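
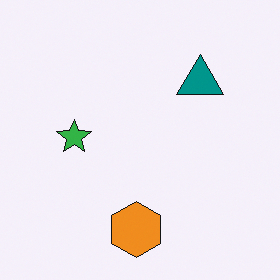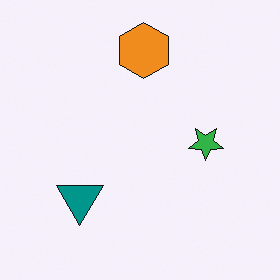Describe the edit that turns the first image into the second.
It was rotated 180°.

The orange hexagon sits in the bottom of the first image and the top of the second — consistent with a whole-image 180° rotation.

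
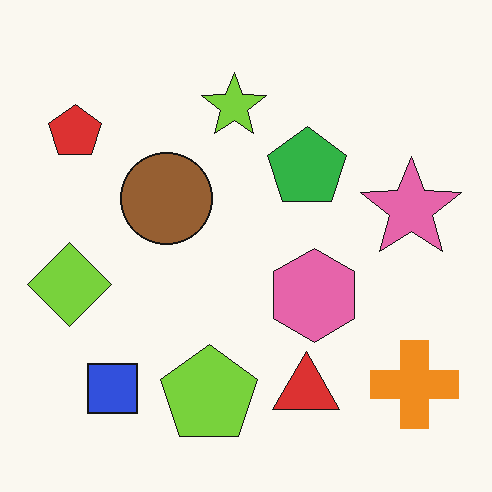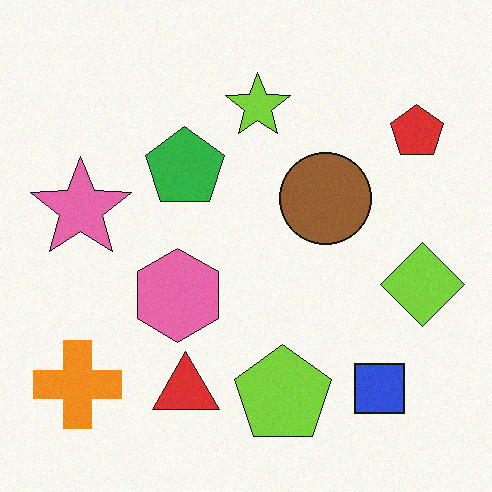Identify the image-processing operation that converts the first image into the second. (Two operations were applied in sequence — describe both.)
This is the original image degraded with a light layer of grain, then flipped horizontally (left ↔ right).

Random speckle covers the whole image, including the flat background. The lime diamond is in the left of the first image and the right of the second — shapes on opposite sides of the vertical midline have swapped in a mirror flip.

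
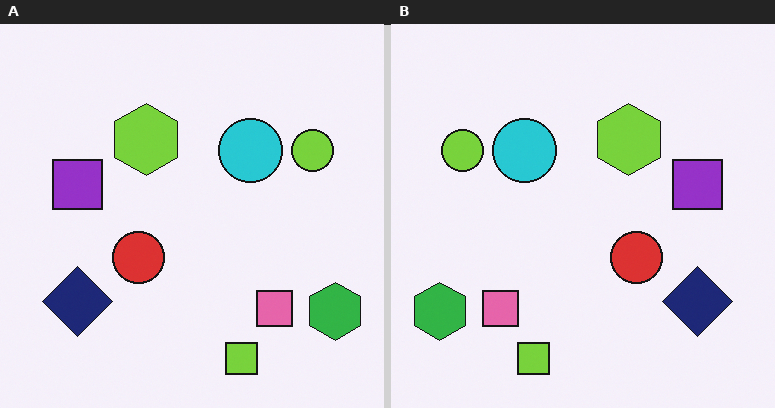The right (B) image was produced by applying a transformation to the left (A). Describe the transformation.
The transformation is: flipped horizontally (left ↔ right).

The green hexagon is in the bottom-right of the left (A) image and the bottom-left of the right (B) — shapes on opposite sides of the vertical midline have swapped in a mirror flip.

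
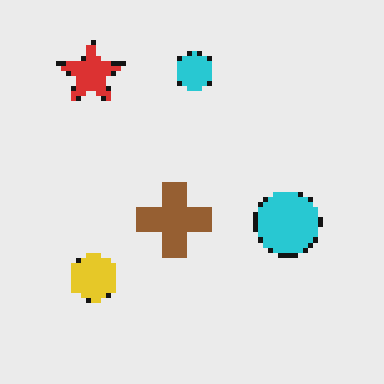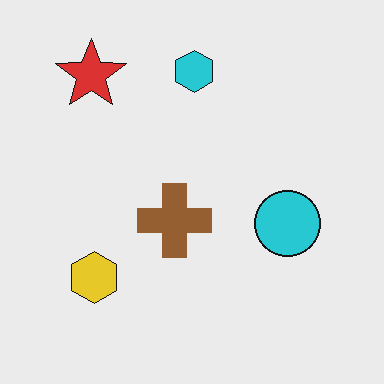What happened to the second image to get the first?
Mildly pixelated.

Shapes are reduced to large square blocks; fine edges and outlines are lost — a downscale-then-upscale (mosaic) effect.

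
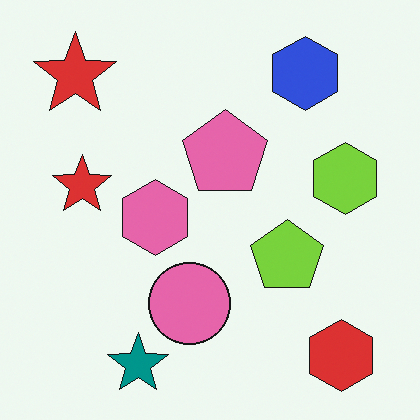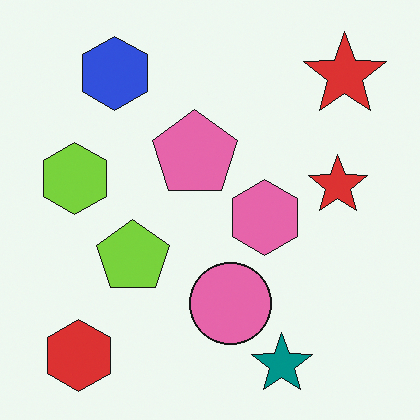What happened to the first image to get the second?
It was flipped horizontally (left ↔ right).

The lime hexagon is in the right of the first image and the left of the second — shapes on opposite sides of the vertical midline have swapped in a mirror flip.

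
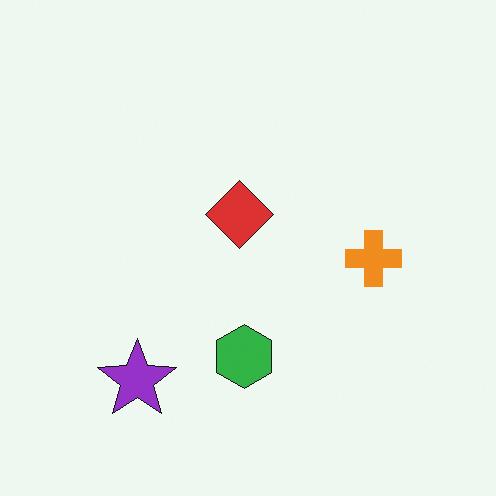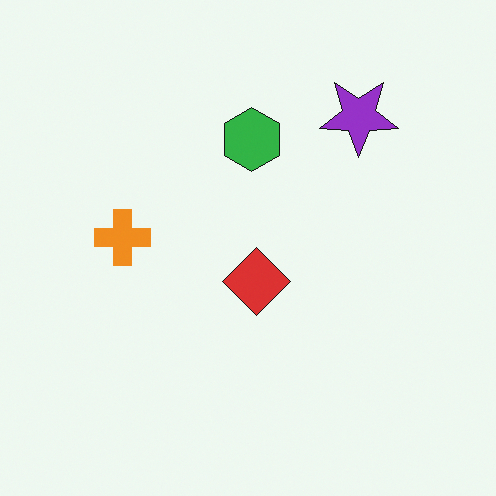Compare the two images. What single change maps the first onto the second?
The transformation is: rotated 180°.

The purple star sits in the bottom-left of the first image and the top-right of the second — consistent with a whole-image 180° rotation.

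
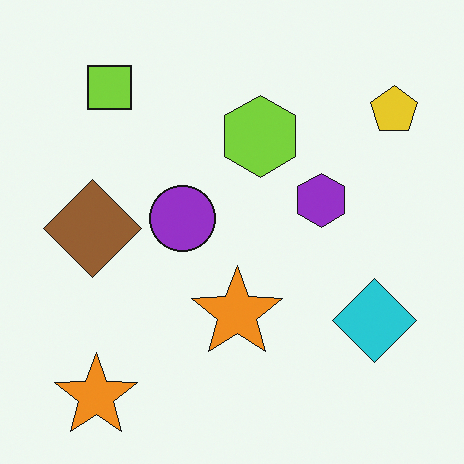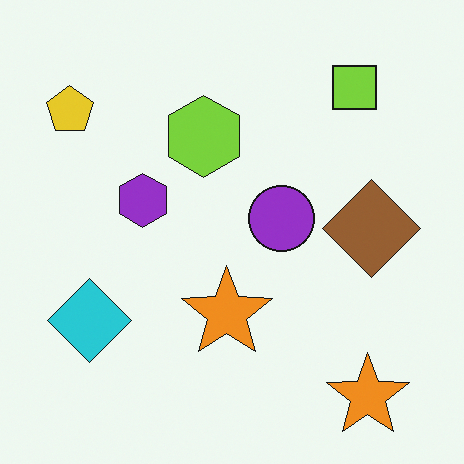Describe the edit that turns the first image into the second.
This is the original image flipped horizontally (left ↔ right).

The yellow pentagon is in the top-right of the first image and the top-left of the second — shapes on opposite sides of the vertical midline have swapped in a mirror flip.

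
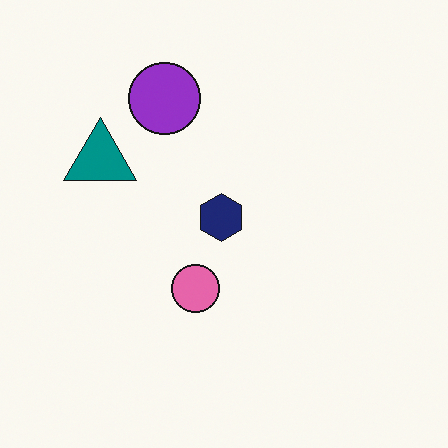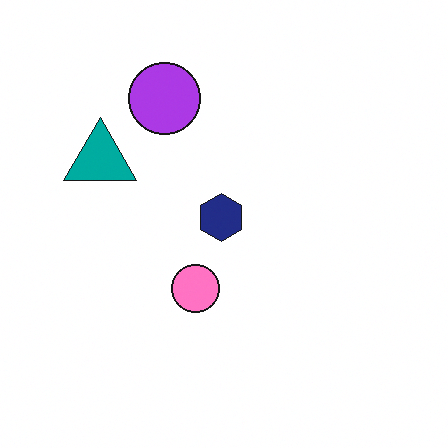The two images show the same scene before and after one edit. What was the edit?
Brightened a little.

Every pixel — background and shapes alike — is uniformly brightened.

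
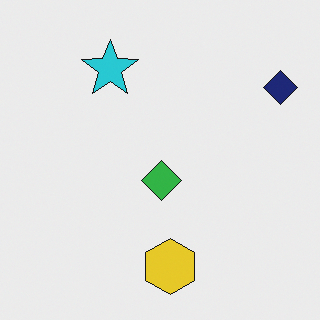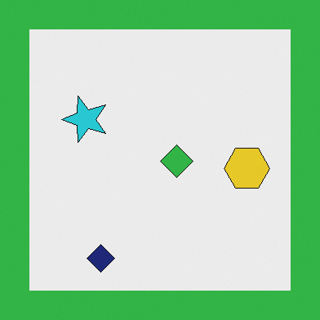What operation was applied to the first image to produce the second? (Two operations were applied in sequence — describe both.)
This is the original image transposed (reflected across the top-left ↔ bottom-right diagonal), then framed with a green border.

Shapes have swapped their row and column positions — what was in the top-right is now in the bottom-left — a diagonal reflection. A solid green frame runs around the edge of the second image, with the content slightly shrunk inside it.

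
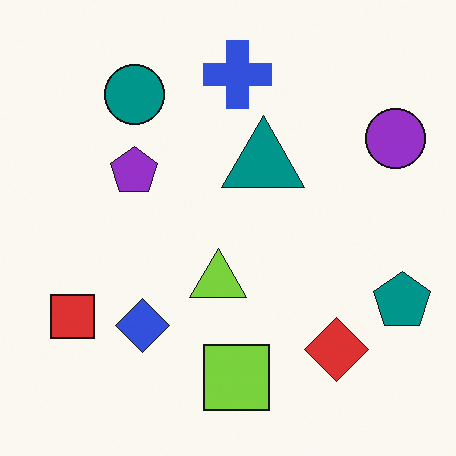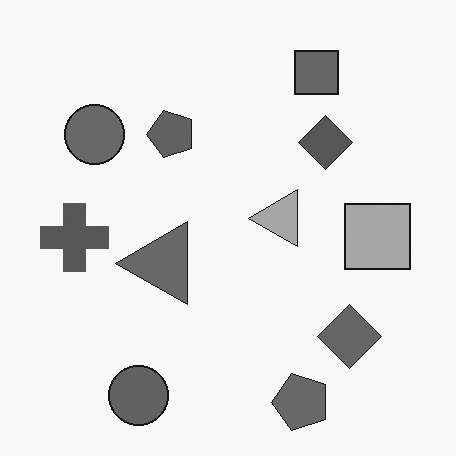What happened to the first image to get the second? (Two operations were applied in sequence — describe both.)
The image was transposed (reflected across the top-left ↔ bottom-right diagonal), then converted to grayscale.

Shapes have swapped their row and column positions — what was in the top-right is now in the bottom-left — a diagonal reflection. All color is removed — every shape is now a shade of grey.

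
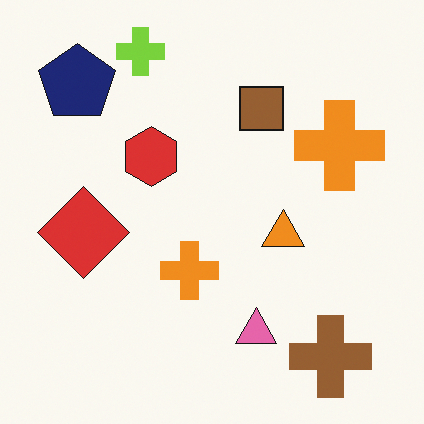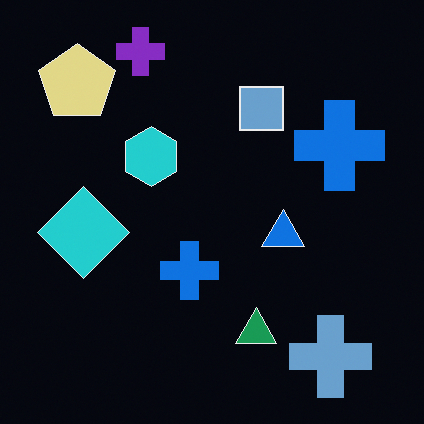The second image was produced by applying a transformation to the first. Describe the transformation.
It was color-inverted (negative).

The light background has become dark and every shape's color is its complement — a photographic negative.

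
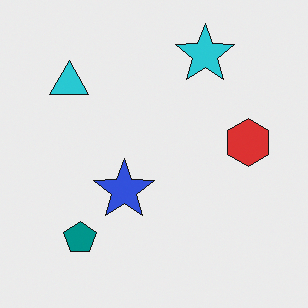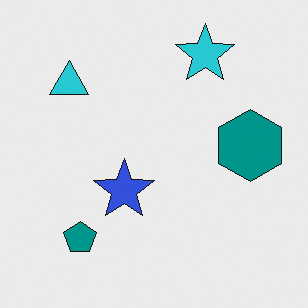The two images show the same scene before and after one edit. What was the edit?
This is the original image overlaid with an additional teal hexagon.

A teal hexagon appears in the second image that is absent from the first.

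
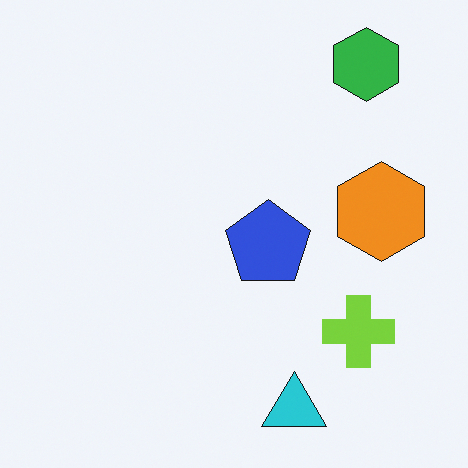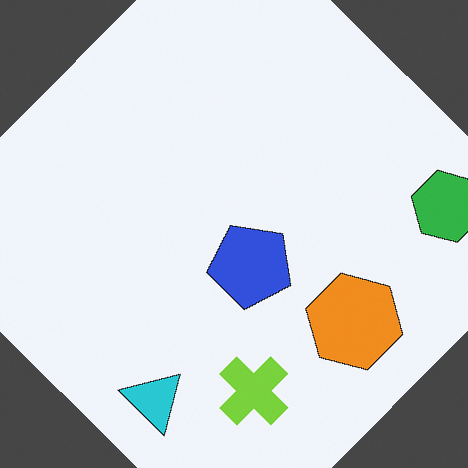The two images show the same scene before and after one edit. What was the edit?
This is the original image rotated clockwise by a large amount — several tens of degrees.

Every shape is tilted by the same angle and the image corners show triangular fill wedges — a whole-image rotation by a non-right angle.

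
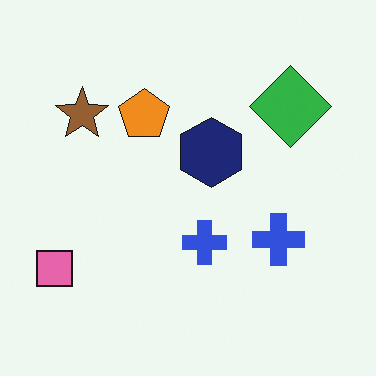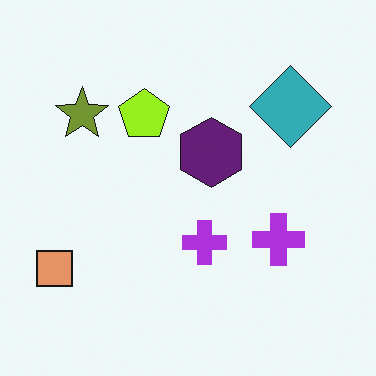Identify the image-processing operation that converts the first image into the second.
This is the original image hue-shifted by a small amount.

Every shape's color has rotated by the same amount around the hue wheel — a uniform hue shift.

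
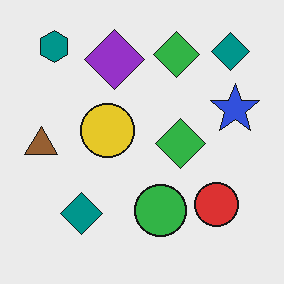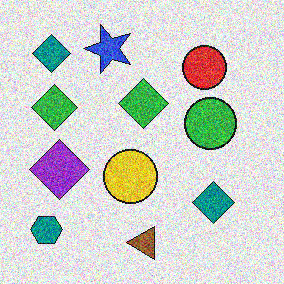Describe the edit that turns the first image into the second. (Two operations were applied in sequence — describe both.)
Rotated 90° counter-clockwise, then degraded with a thick layer of grain.

The teal hexagon sits in the top-left of the first image and the bottom-left of the second — consistent with a whole-image 90° counter-clockwise rotation. Random speckle covers the whole image, including the flat background.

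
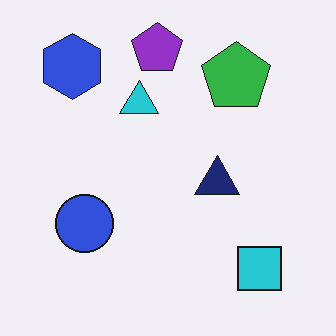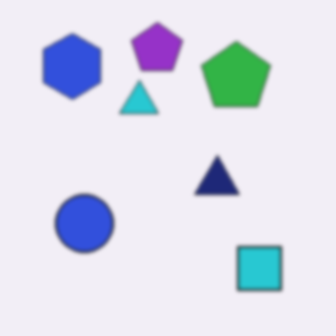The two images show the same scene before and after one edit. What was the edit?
The image was lightly blurred.

Shape edges and outlines are uniformly softened across the whole image.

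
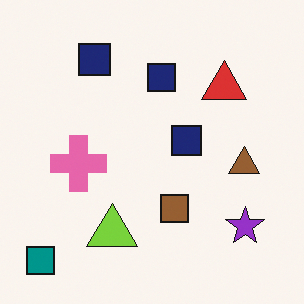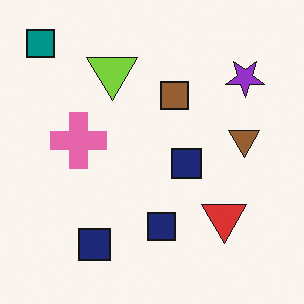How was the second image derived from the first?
The transformation is: flipped vertically (top ↔ bottom).

The teal square is in the bottom-left of the first image and the top-left of the second — shapes on opposite sides of the horizontal midline have swapped in a mirror flip.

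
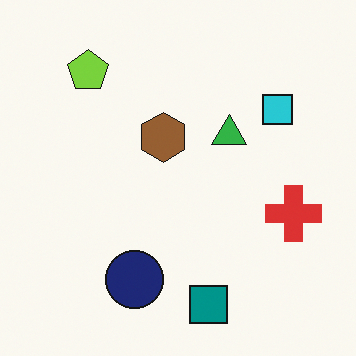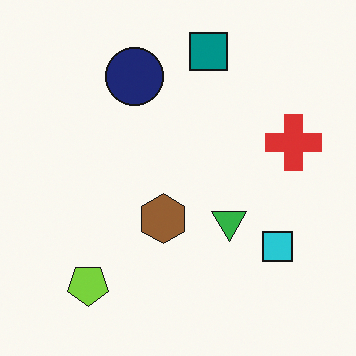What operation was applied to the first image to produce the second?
This is the original image flipped vertically (top ↔ bottom).

The teal square is in the bottom of the first image and the top of the second — shapes on opposite sides of the horizontal midline have swapped in a mirror flip.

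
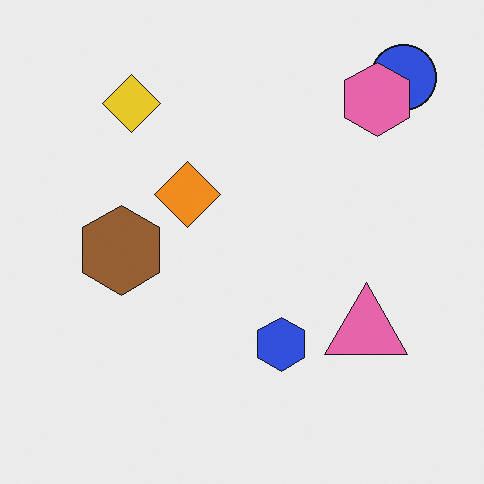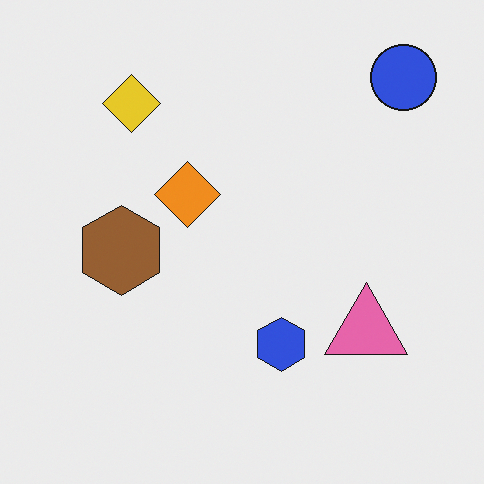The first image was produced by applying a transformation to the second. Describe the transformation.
The image was overlaid with an additional pink hexagon.

A pink hexagon appears in the first image that is absent from the second.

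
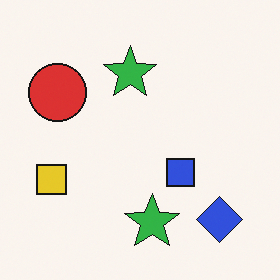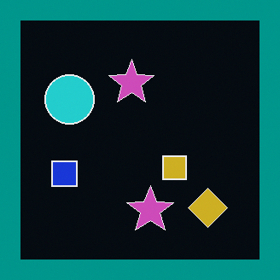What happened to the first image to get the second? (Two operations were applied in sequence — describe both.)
Color-inverted (negative), then framed with a teal border.

The light background has become dark and every shape's color is its complement — a photographic negative. A solid teal frame runs around the edge of the second image, with the content slightly shrunk inside it.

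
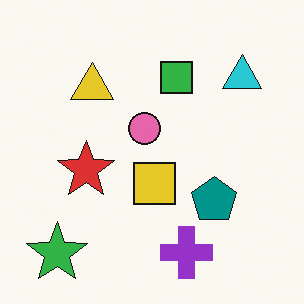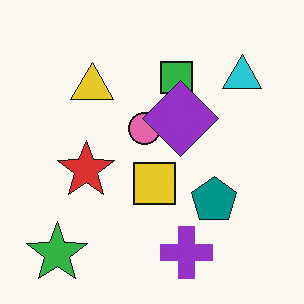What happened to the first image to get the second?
The second image is the first overlaid with an additional purple diamond.

A purple diamond appears in the second image that is absent from the first.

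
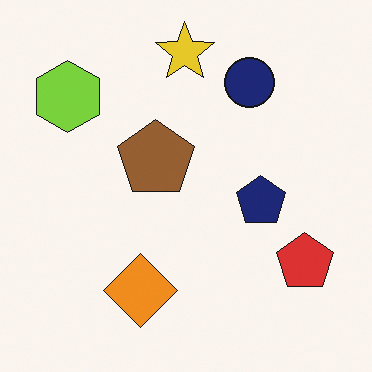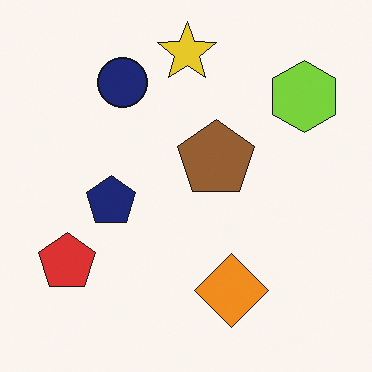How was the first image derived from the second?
The first image is the second flipped horizontally (left ↔ right).

The red pentagon is in the bottom-left of the second image and the bottom-right of the first — shapes on opposite sides of the vertical midline have swapped in a mirror flip.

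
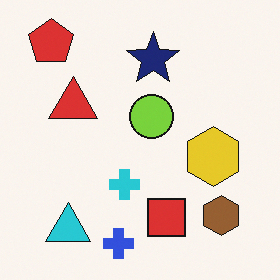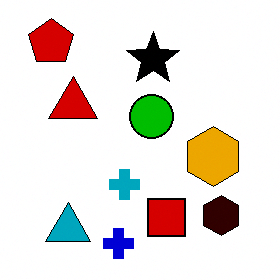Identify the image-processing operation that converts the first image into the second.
The second image is the first boosted in contrast.

Tones are pushed away from mid-grey across the whole image — a global contrast change.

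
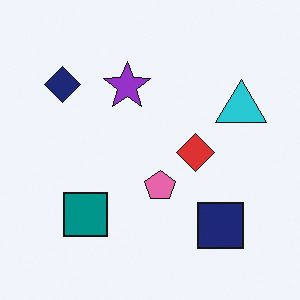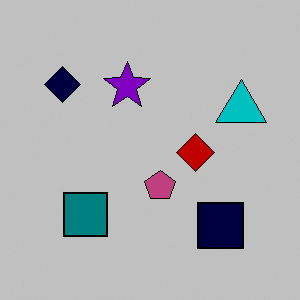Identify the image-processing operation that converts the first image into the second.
The image was heavily posterized to just a handful of flat colors.

Each flat color has snapped to a coarser quantized level — most visibly, the near-white background has dropped to a flat grey.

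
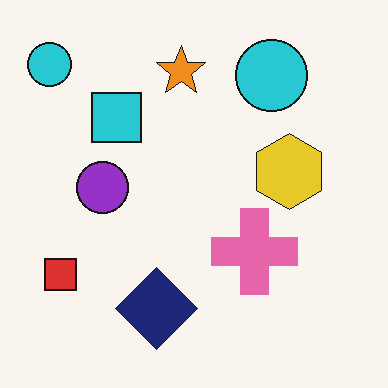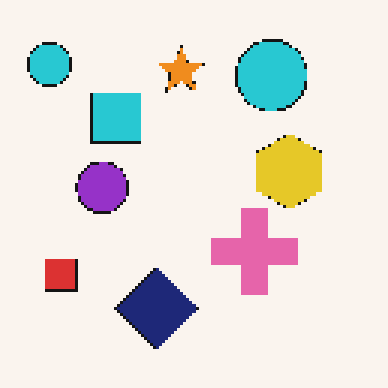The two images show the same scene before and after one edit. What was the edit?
The image was lightly pixelated (a mild mosaic effect).

Shapes are reduced to large square blocks; fine edges and outlines are lost — a downscale-then-upscale (mosaic) effect.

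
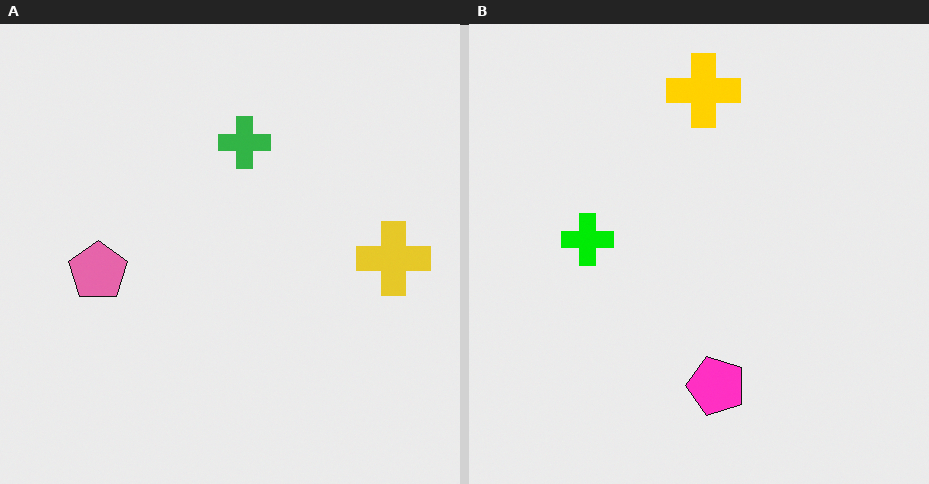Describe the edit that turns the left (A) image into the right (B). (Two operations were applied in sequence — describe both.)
This is the original image made much more vivid (saturation change), then rotated 90° counter-clockwise.

All colors are more vivid — a global saturation change. The yellow cross sits in the right of the left (A) image and the top of the right (B) — consistent with a whole-image 90° counter-clockwise rotation.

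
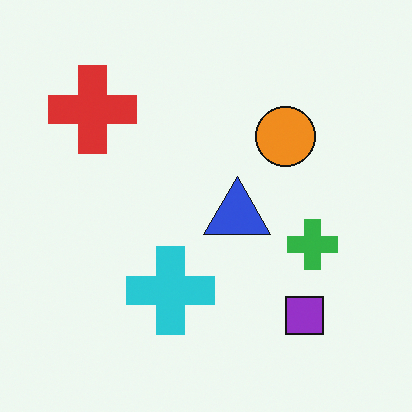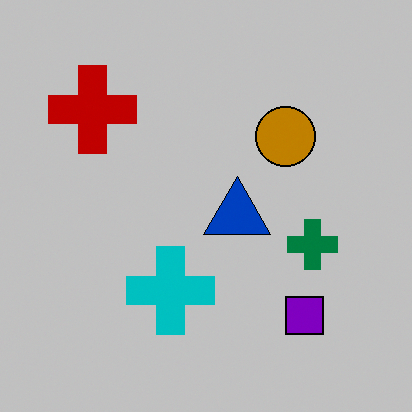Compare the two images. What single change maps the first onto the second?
Heavily posterized to just a handful of flat colors.

Each flat color has snapped to a coarser quantized level — most visibly, the near-white background has dropped to a flat grey.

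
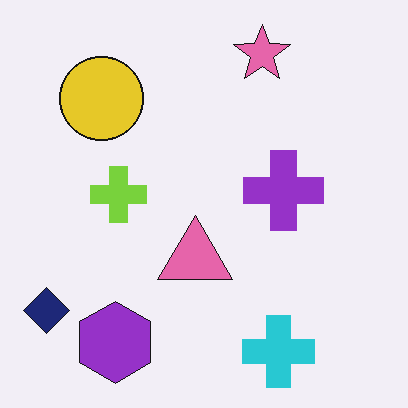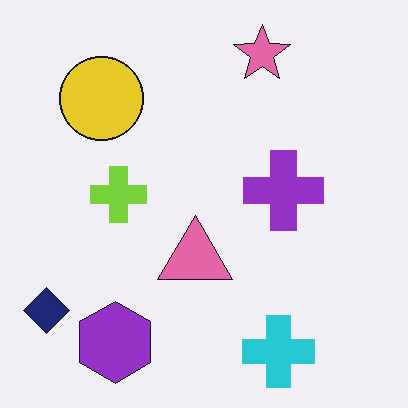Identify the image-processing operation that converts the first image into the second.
JPEG-compressed with visible artifacts.

Blocky 8×8 compression artifacts appear around shape edges and the flat background shows ringing — characteristic JPEG degradation.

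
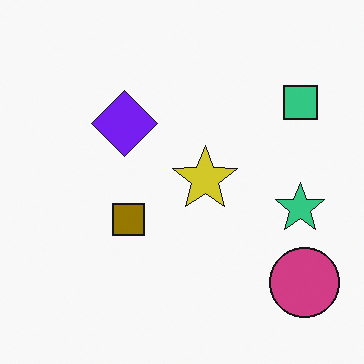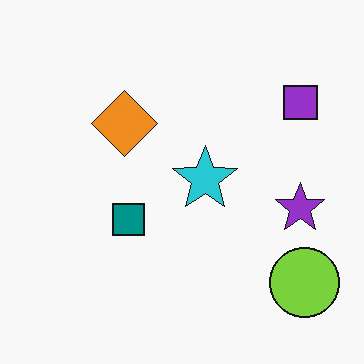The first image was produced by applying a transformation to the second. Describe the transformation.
Hue-shifted through roughly half the color wheel.

Every shape's color has rotated by the same amount around the hue wheel — a uniform hue shift.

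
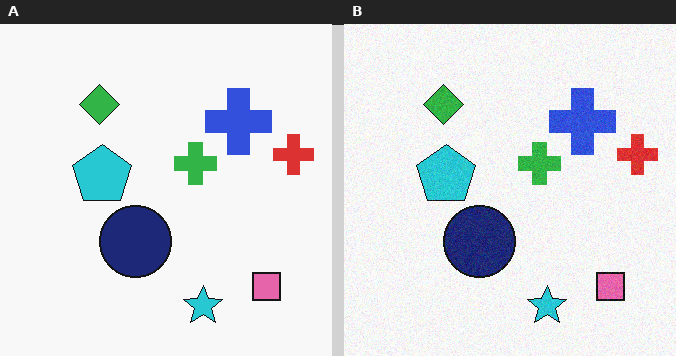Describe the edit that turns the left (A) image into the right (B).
This is the original image degraded with a light layer of grain.

Random speckle covers the whole image, including the flat background.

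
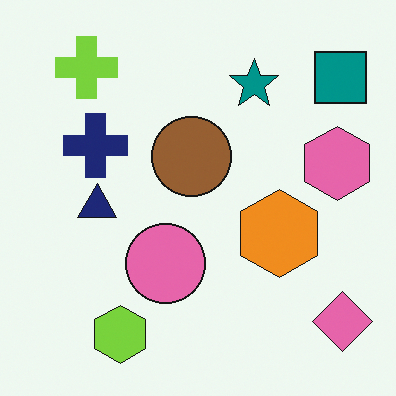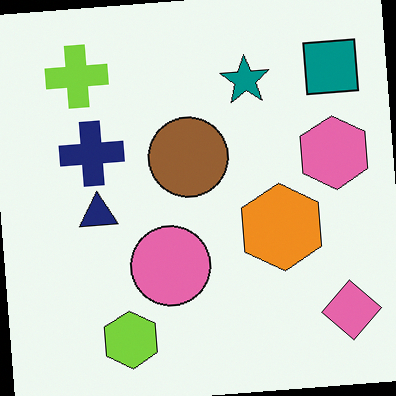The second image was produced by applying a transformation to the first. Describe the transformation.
It was rotated counter-clockwise by a slight angle.

Every shape is tilted by the same angle and the image corners show triangular fill wedges — a whole-image rotation by a non-right angle.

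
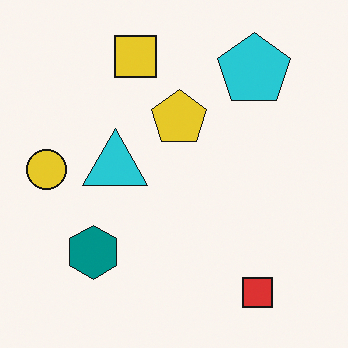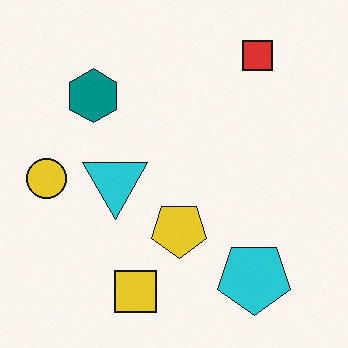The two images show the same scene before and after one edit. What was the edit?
The image was flipped vertically (top ↔ bottom).

The red square is in the bottom-right of the first image and the top-right of the second — shapes on opposite sides of the horizontal midline have swapped in a mirror flip.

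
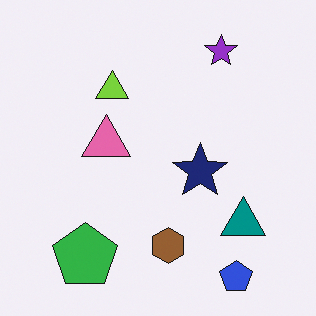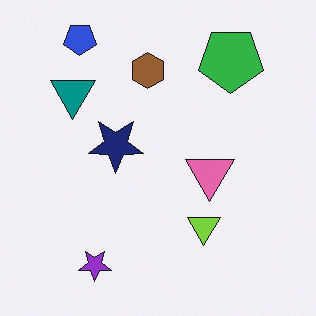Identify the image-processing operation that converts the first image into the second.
It was rotated 180°.

The blue pentagon sits in the bottom-right of the first image and the top-left of the second — consistent with a whole-image 180° rotation.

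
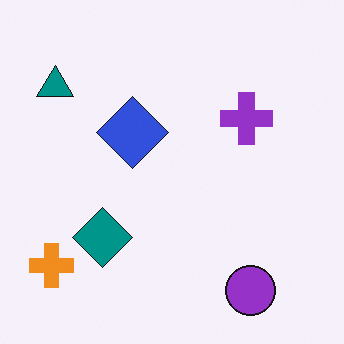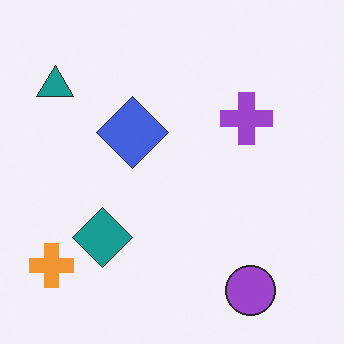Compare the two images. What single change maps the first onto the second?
It was given slightly reduced contrast.

Tones are pushed toward mid-grey across the whole image — a global contrast change.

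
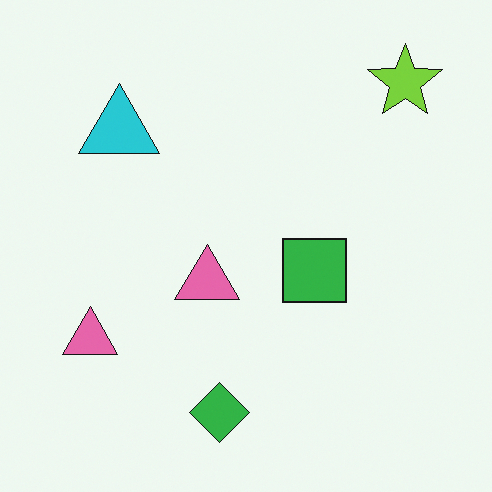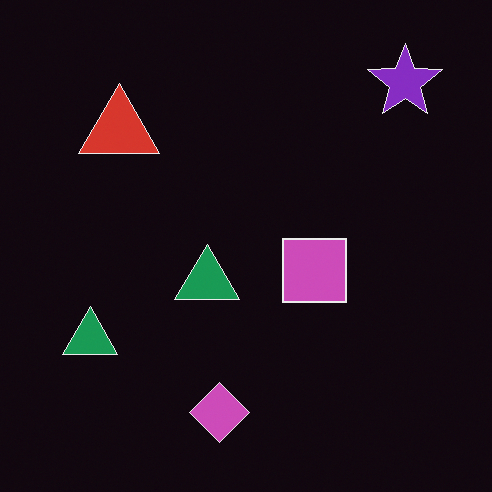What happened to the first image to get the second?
This is the original image color-inverted (negative).

The light background has become dark and every shape's color is its complement — a photographic negative.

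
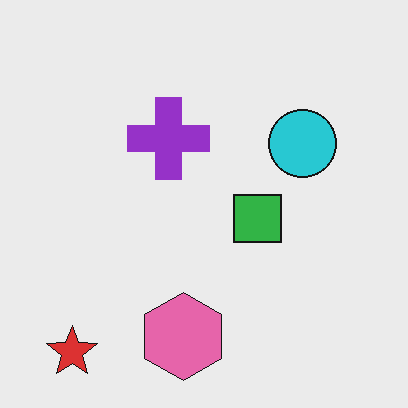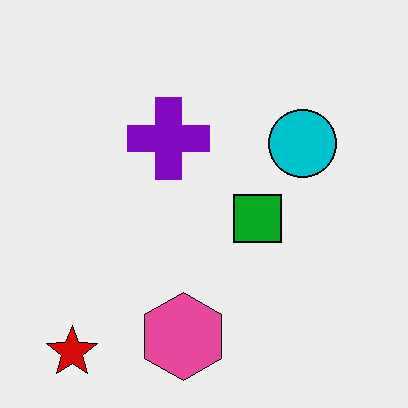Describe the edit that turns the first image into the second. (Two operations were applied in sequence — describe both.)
The transformation is: given slightly increased contrast, then JPEG-compressed with visible artifacts.

Tones are pushed away from mid-grey across the whole image — a global contrast change. Blocky 8×8 compression artifacts appear around shape edges and the flat background shows ringing — characteristic JPEG degradation.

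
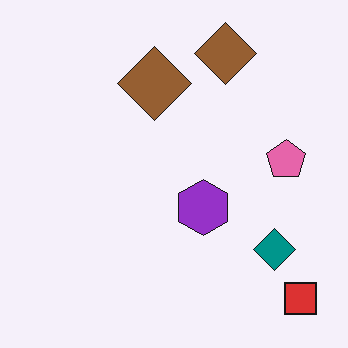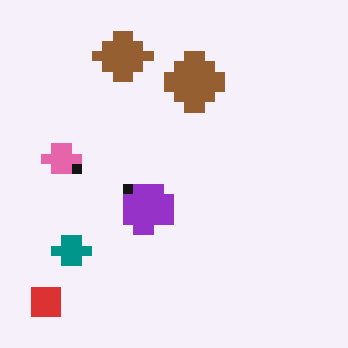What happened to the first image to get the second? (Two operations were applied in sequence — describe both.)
This is the original image flipped horizontally (left ↔ right), then heavily pixelated into large blocks.

The red square is in the bottom-right of the first image and the bottom-left of the second — shapes on opposite sides of the vertical midline have swapped in a mirror flip. Shapes are reduced to large square blocks; fine edges and outlines are lost — a downscale-then-upscale (mosaic) effect.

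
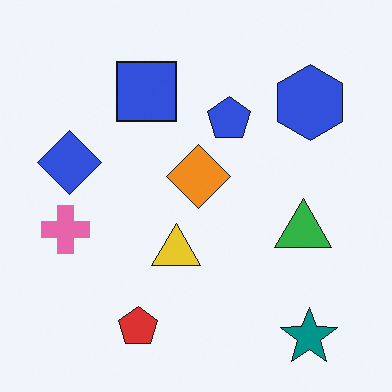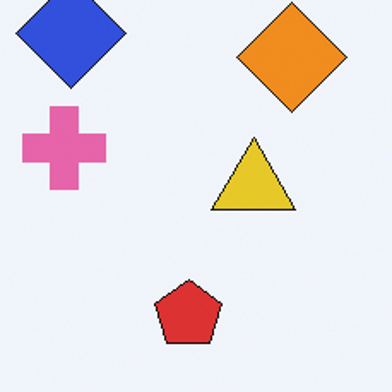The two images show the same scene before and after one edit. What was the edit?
It was cropped to a noticeably smaller region and rescaled.

The visible shapes are larger and the field of view is narrower; shapes near the original edges may be partly or wholly outside the frame — a crop-and-rescale.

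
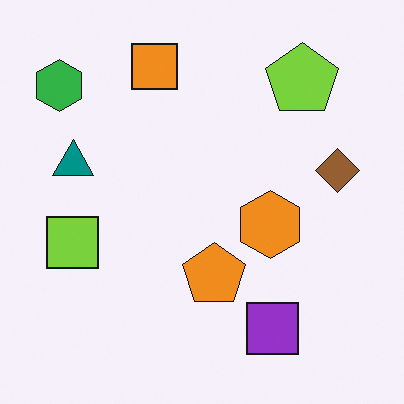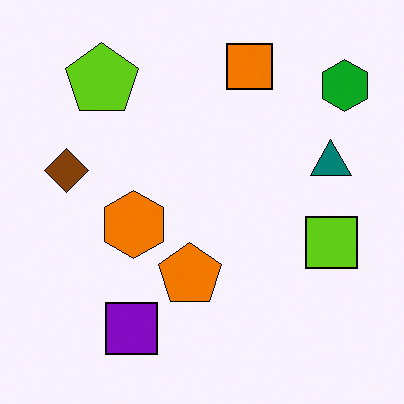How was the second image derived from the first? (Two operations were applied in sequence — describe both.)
The transformation is: flipped horizontally (left ↔ right), then given slightly increased contrast.

The green hexagon is in the top-left of the first image and the top-right of the second — shapes on opposite sides of the vertical midline have swapped in a mirror flip. Tones are pushed away from mid-grey across the whole image — a global contrast change.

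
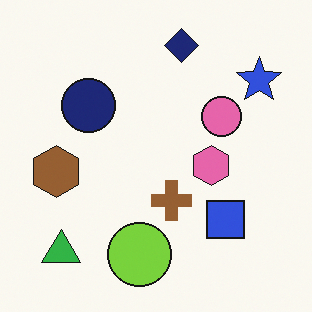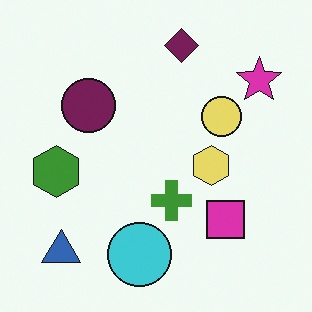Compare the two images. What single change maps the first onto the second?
This is the original image hue-shifted through roughly a third of the color wheel.

Every shape's color has rotated by the same amount around the hue wheel — a uniform hue shift.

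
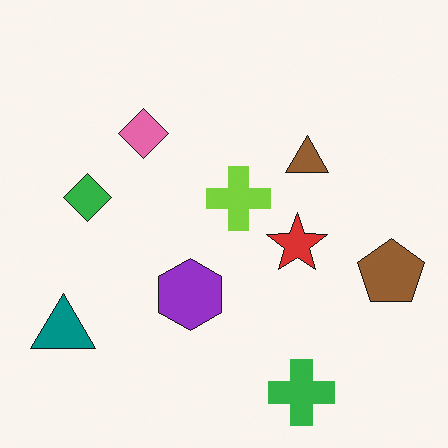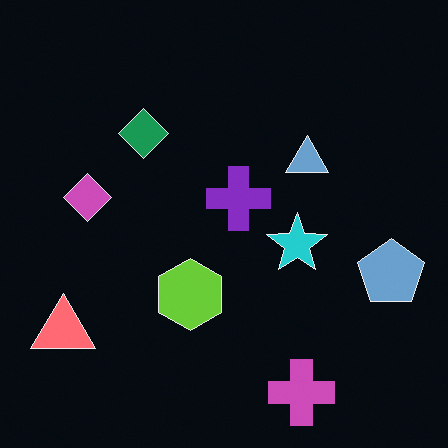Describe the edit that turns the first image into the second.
This is the original image color-inverted (negative).

The light background has become dark and every shape's color is its complement — a photographic negative.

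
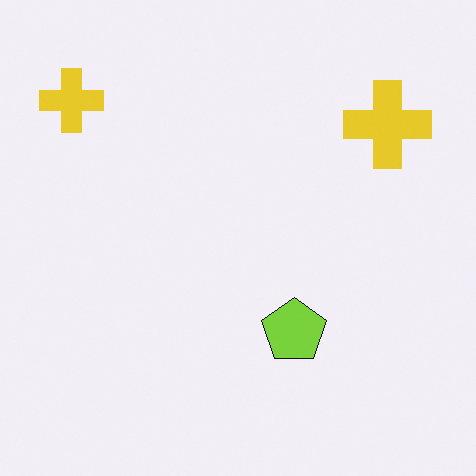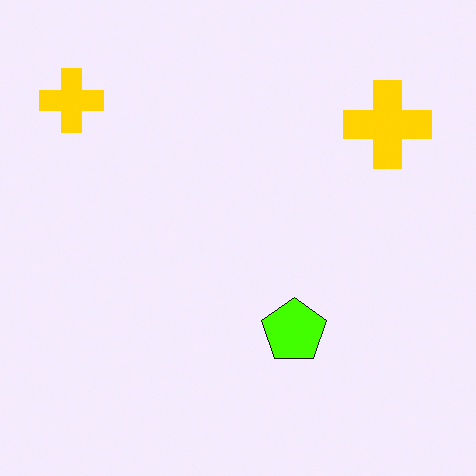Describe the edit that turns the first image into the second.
The image was made much more vivid (saturation change).

All colors are more vivid — a global saturation change.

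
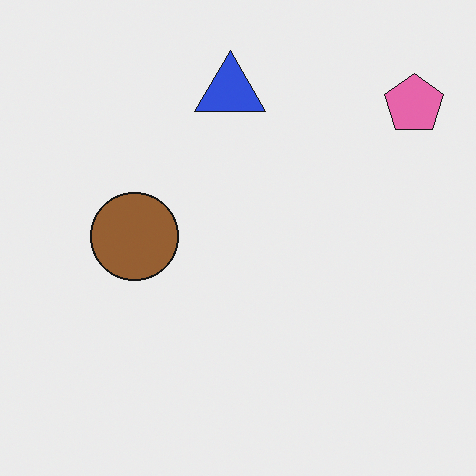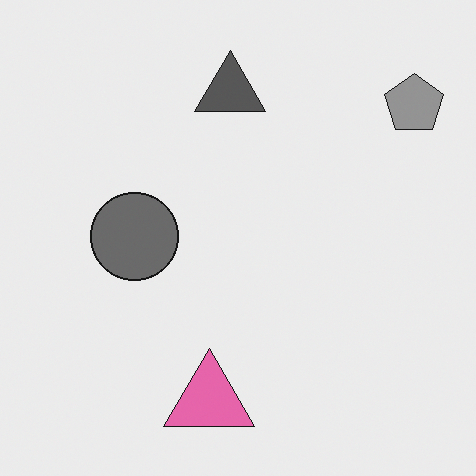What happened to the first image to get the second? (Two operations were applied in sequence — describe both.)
The second image is the first converted to grayscale, then overlaid with an additional pink triangle.

All color is removed — every shape is now a shade of grey. A pink triangle appears in the second image that is absent from the first.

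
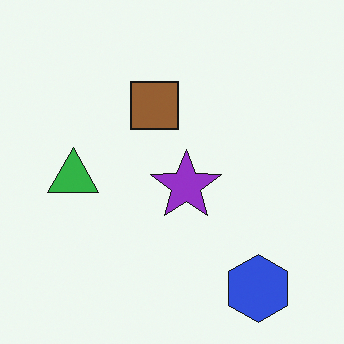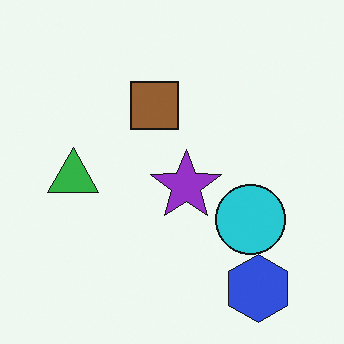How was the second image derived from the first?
The image was overlaid with an additional cyan circle.

A cyan circle appears in the second image that is absent from the first.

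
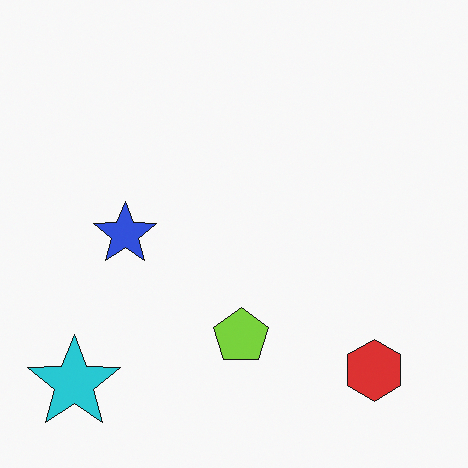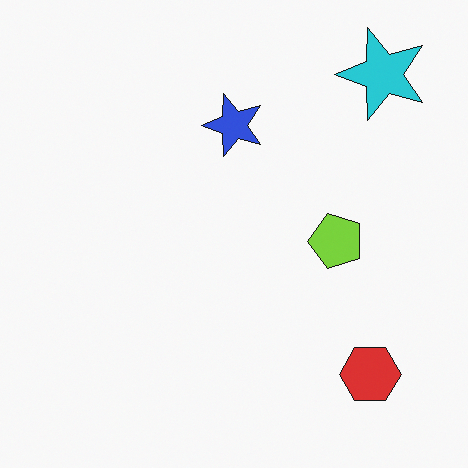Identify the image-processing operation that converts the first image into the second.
The second image is the first transposed (reflected across the top-left ↔ bottom-right diagonal).

Shapes have swapped their row and column positions — what was in the top-right is now in the bottom-left — a diagonal reflection.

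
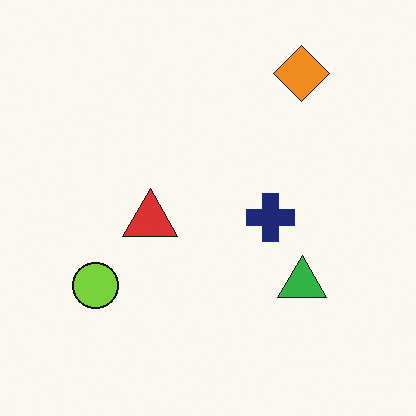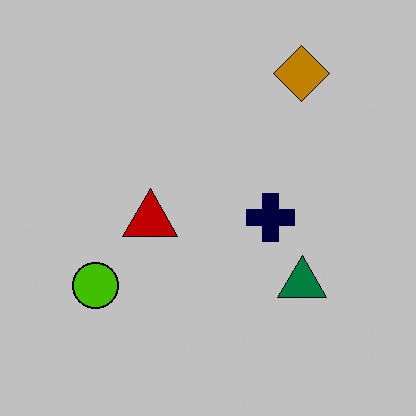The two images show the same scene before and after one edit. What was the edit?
Aggressively posterized.

Each flat color has snapped to a coarser quantized level — most visibly, the near-white background has dropped to a flat grey.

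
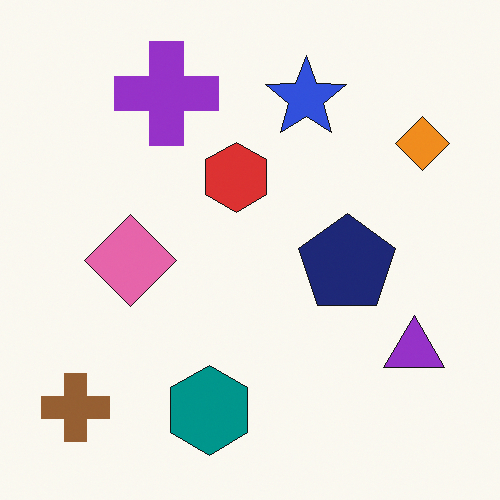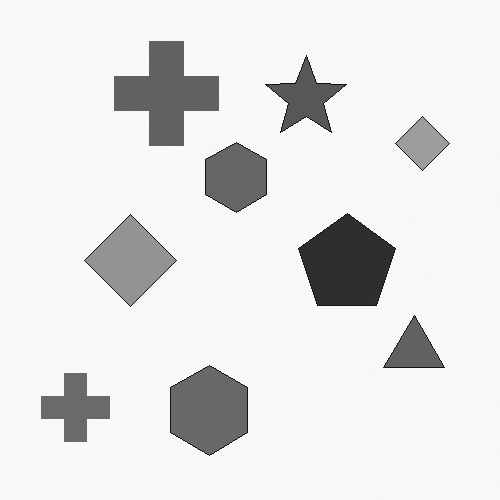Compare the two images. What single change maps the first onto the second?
The transformation is: converted to grayscale.

All color is removed — every shape is now a shade of grey.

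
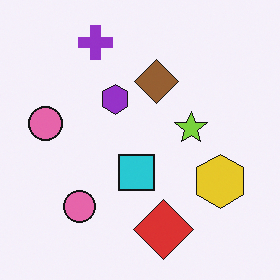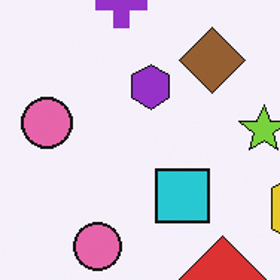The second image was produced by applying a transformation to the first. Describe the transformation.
It was cropped slightly and scaled back up.

The visible shapes are larger and the field of view is narrower; shapes near the original edges may be partly or wholly outside the frame — a crop-and-rescale.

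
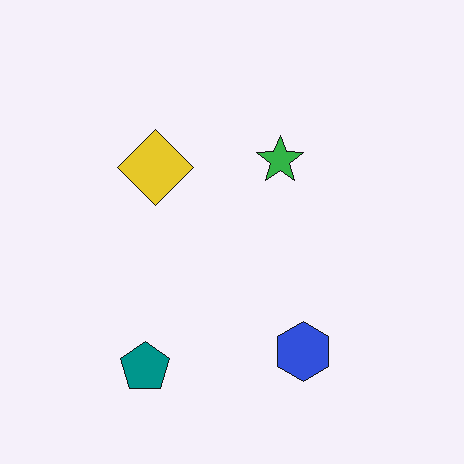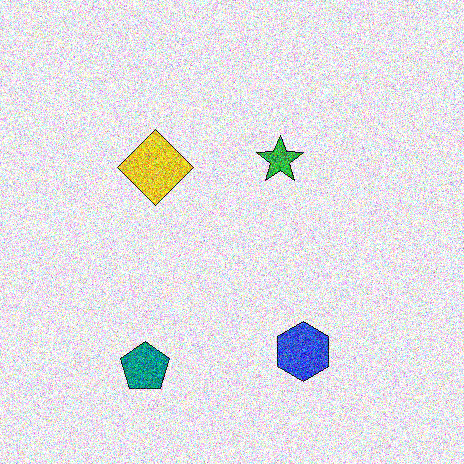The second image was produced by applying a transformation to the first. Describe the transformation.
The transformation is: degraded with heavy additive noise.

Random speckle covers the whole image, including the flat background.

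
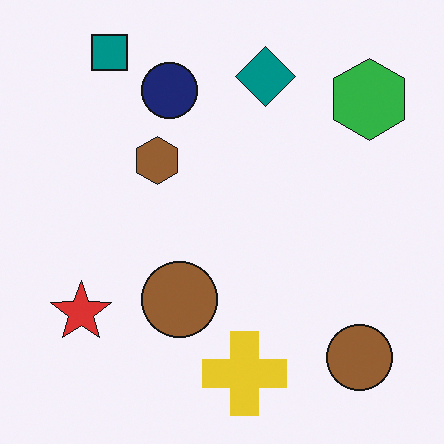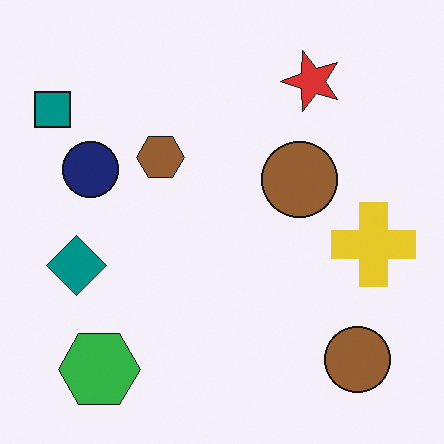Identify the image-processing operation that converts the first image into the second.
The transformation is: transposed (reflected across the top-left ↔ bottom-right diagonal).

Shapes have swapped their row and column positions — what was in the top-right is now in the bottom-left — a diagonal reflection.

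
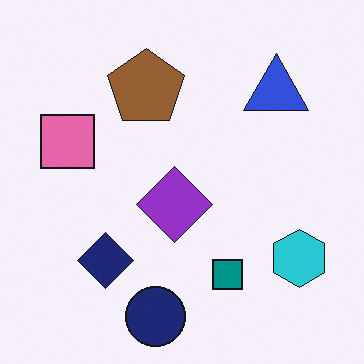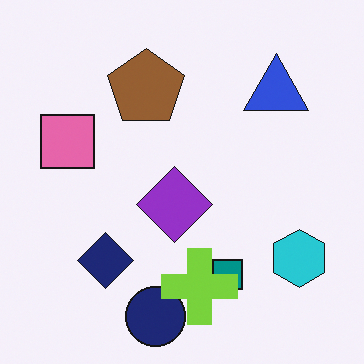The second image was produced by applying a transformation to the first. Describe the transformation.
The transformation is: overlaid with an additional lime cross.

A lime cross appears in the second image that is absent from the first.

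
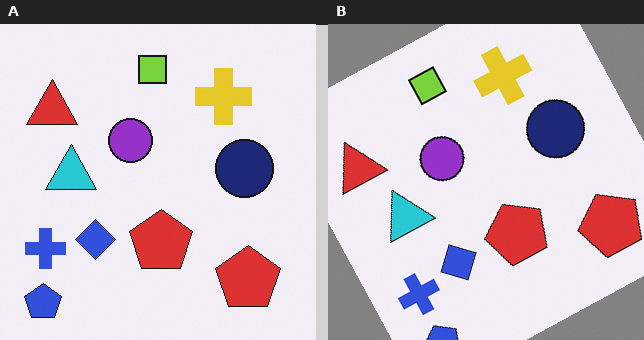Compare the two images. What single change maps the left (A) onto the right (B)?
It was rotated counter-clockwise by a clearly visible amount.

Every shape is tilted by the same angle and the image corners show triangular fill wedges — a whole-image rotation by a non-right angle.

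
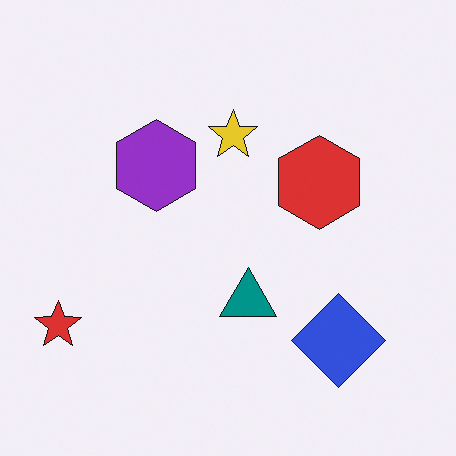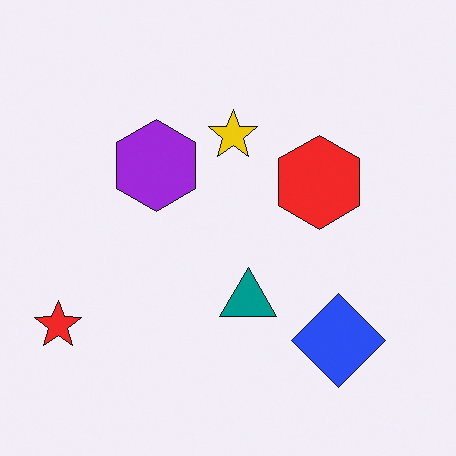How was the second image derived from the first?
The second image is the first slightly oversaturated.

All colors are more vivid — a global saturation change.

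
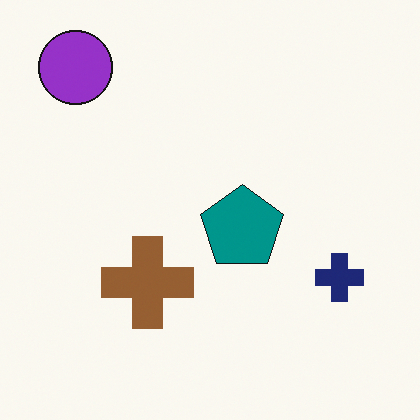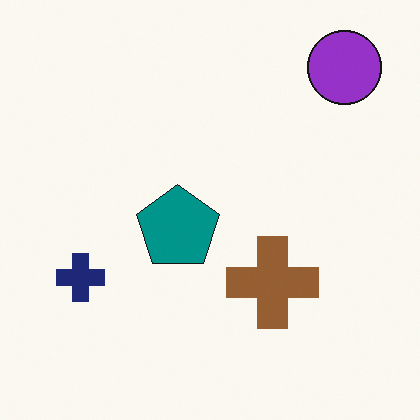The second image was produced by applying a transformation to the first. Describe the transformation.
Flipped horizontally (left ↔ right).

The purple circle is in the top-left of the first image and the top-right of the second — shapes on opposite sides of the vertical midline have swapped in a mirror flip.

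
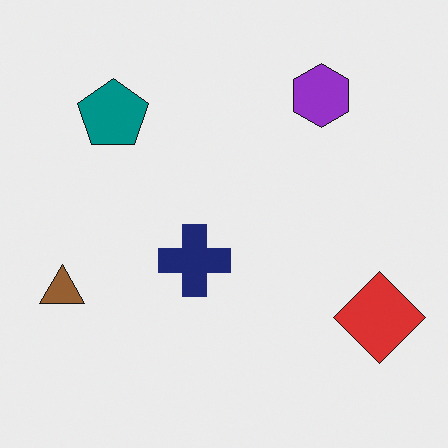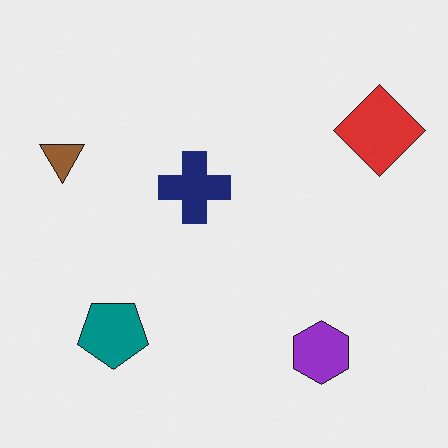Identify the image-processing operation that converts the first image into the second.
It was flipped vertically (top ↔ bottom).

The purple hexagon is in the top-right of the first image and the bottom-right of the second — shapes on opposite sides of the horizontal midline have swapped in a mirror flip.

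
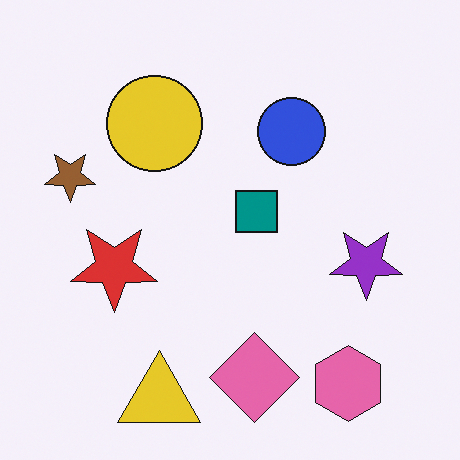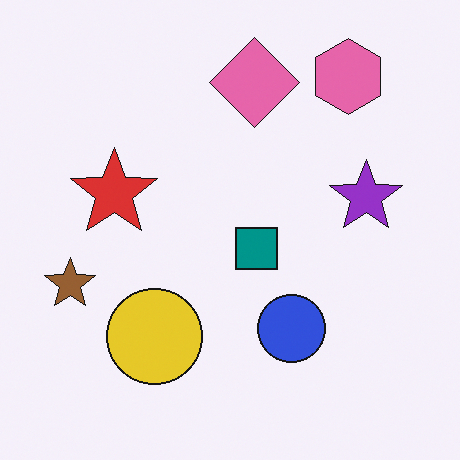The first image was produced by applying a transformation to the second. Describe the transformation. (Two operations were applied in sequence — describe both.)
This is the original image flipped vertically (top ↔ bottom), then overlaid with an additional yellow triangle.

The pink hexagon is in the top-right of the second image and the bottom-right of the first — shapes on opposite sides of the horizontal midline have swapped in a mirror flip. A yellow triangle appears in the first image that is absent from the second.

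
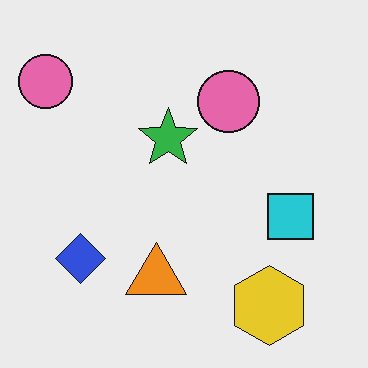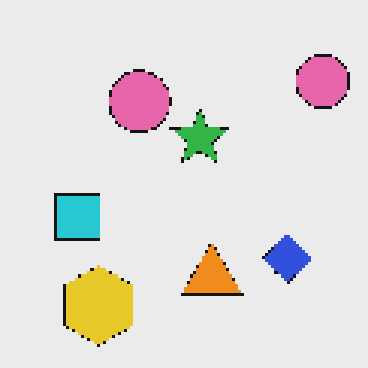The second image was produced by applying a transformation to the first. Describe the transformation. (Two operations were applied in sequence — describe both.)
This is the original image flipped horizontally (left ↔ right), then lightly pixelated (a mild mosaic effect).

The cyan square is in the right of the first image and the left of the second — shapes on opposite sides of the vertical midline have swapped in a mirror flip. Shapes are reduced to large square blocks; fine edges and outlines are lost — a downscale-then-upscale (mosaic) effect.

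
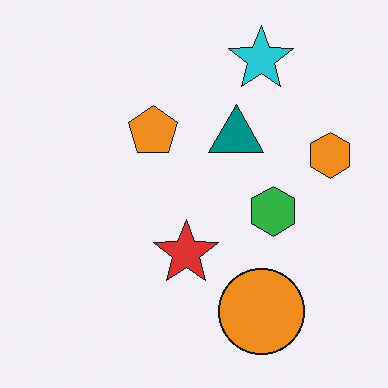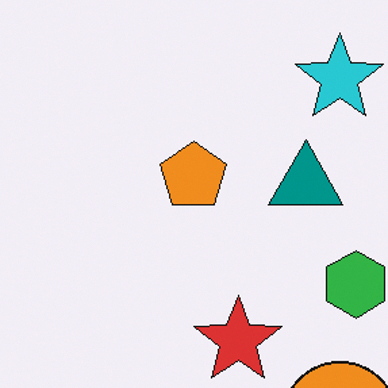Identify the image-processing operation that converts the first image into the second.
The second image is the first cropped slightly and scaled back up.

The visible shapes are larger and the field of view is narrower; shapes near the original edges may be partly or wholly outside the frame — a crop-and-rescale.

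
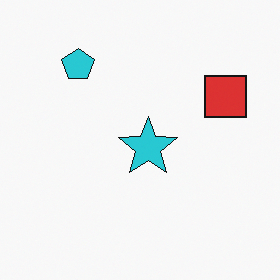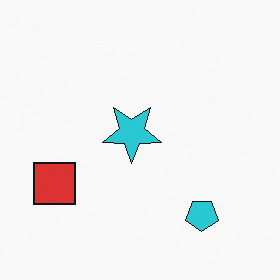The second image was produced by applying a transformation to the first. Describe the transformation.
The image was rotated 180°.

The cyan pentagon sits in the top-left of the first image and the bottom-right of the second — consistent with a whole-image 180° rotation.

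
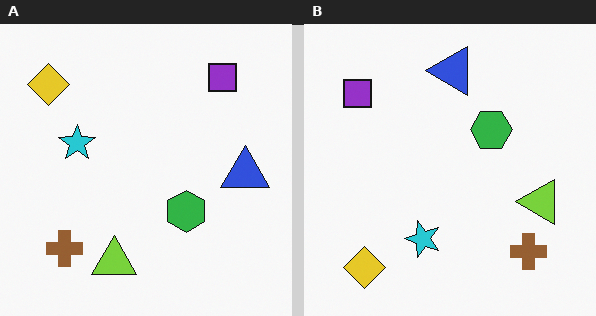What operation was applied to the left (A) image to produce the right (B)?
The transformation is: rotated 90° counter-clockwise.

The yellow diamond sits in the top-left of the left (A) image and the bottom-left of the right (B) — consistent with a whole-image 90° counter-clockwise rotation.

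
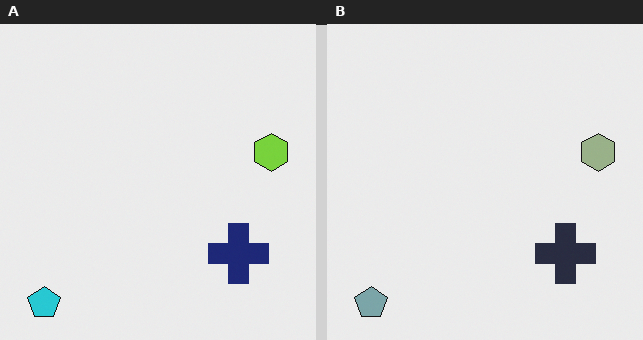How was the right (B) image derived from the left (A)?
The transformation is: made much more muted (saturation change).

All colors are more muted and greyish — a global saturation change.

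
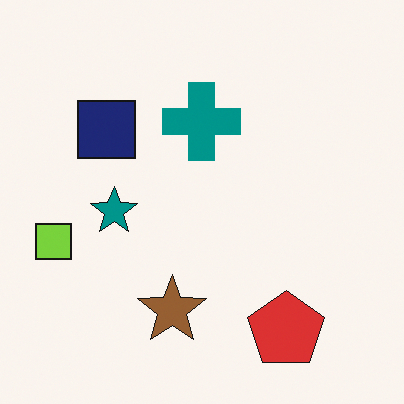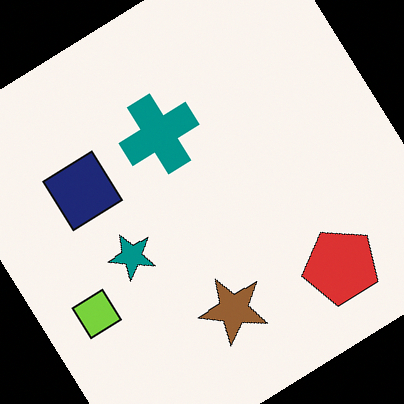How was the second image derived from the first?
It was rotated counter-clockwise by a large amount — several tens of degrees.

Every shape is tilted by the same angle and the image corners show triangular fill wedges — a whole-image rotation by a non-right angle.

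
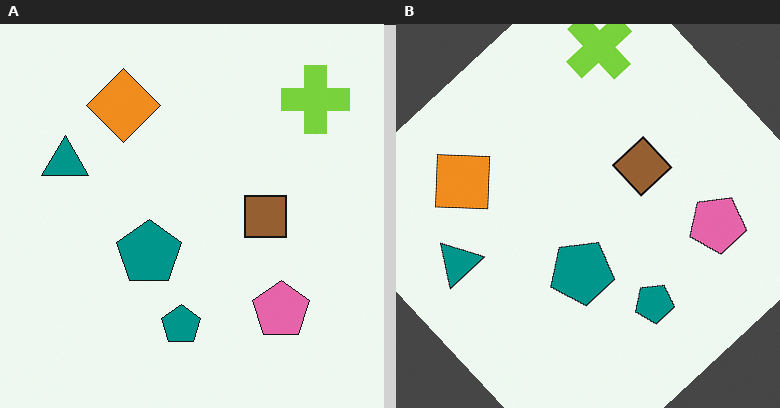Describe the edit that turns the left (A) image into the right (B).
This is the original image rotated counter-clockwise by a large amount — several tens of degrees.

Every shape is tilted by the same angle and the image corners show triangular fill wedges — a whole-image rotation by a non-right angle.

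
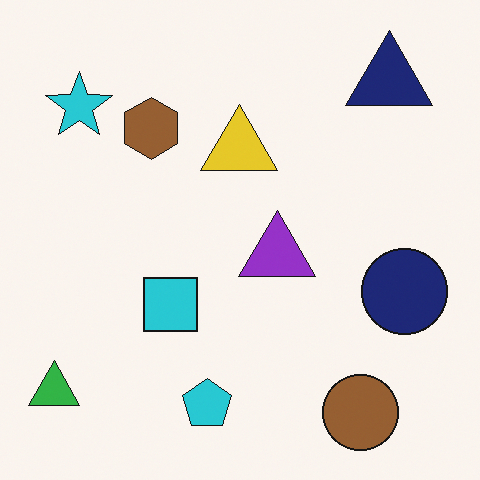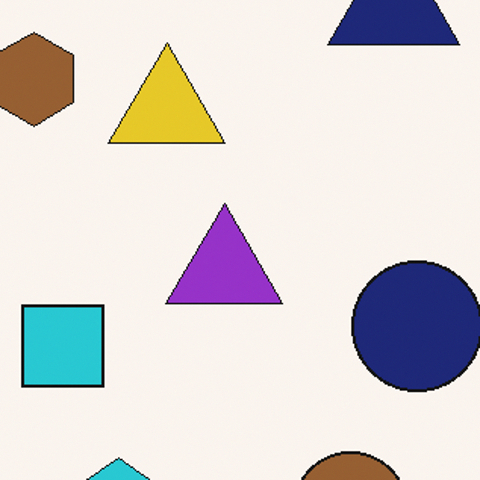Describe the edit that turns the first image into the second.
This is the original image cropped to a modestly smaller region and rescaled.

The visible shapes are larger and the field of view is narrower; shapes near the original edges may be partly or wholly outside the frame — a crop-and-rescale.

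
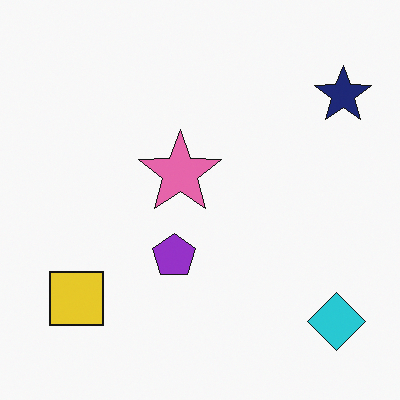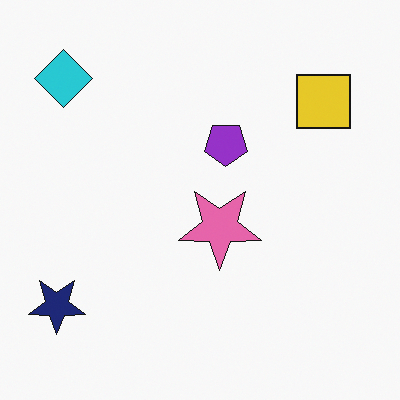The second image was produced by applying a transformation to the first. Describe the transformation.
The transformation is: rotated 180°.

The cyan diamond sits in the bottom-right of the first image and the top-left of the second — consistent with a whole-image 180° rotation.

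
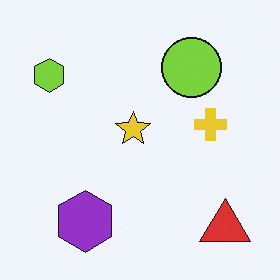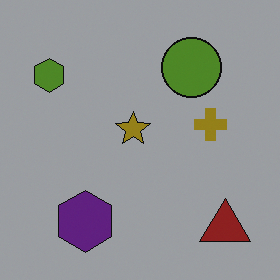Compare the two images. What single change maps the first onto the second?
The transformation is: darkened a lot.

Every pixel — background and shapes alike — is uniformly darkened.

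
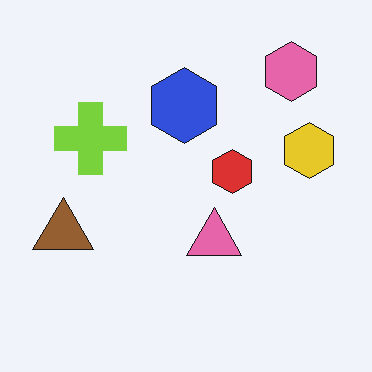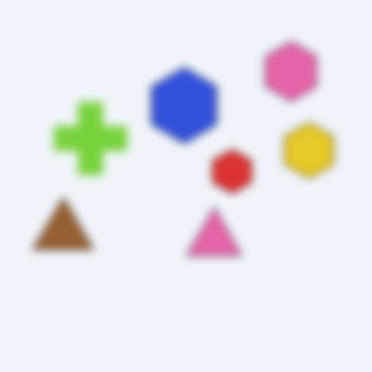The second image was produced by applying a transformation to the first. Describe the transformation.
The second image is the first noticeably gaussian-blurred.

Shape edges and outlines are uniformly softened across the whole image.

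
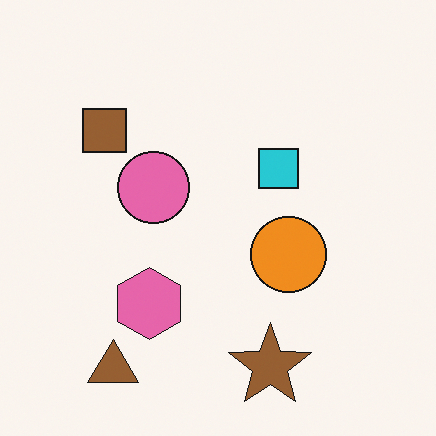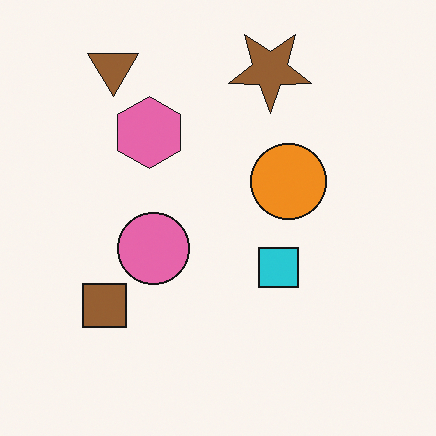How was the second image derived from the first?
The image was flipped vertically (top ↔ bottom).

The brown triangle is in the bottom-left of the first image and the top-left of the second — shapes on opposite sides of the horizontal midline have swapped in a mirror flip.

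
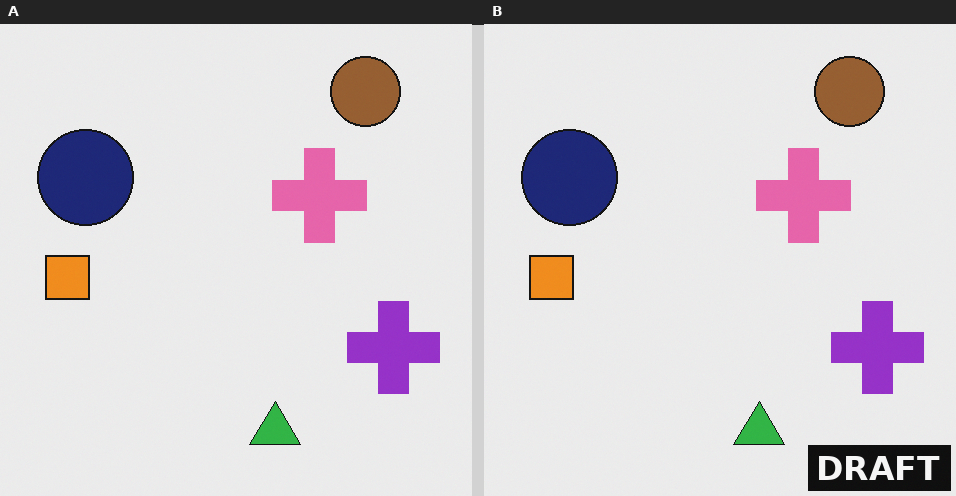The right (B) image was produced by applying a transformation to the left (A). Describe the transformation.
The image was watermarked with the text "DRAFT" in the lower-right corner.

A dark label reading "DRAFT" appears in the lower-right corner.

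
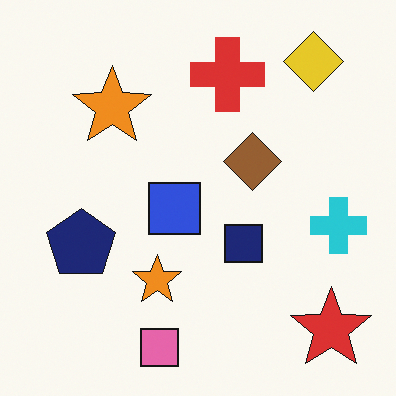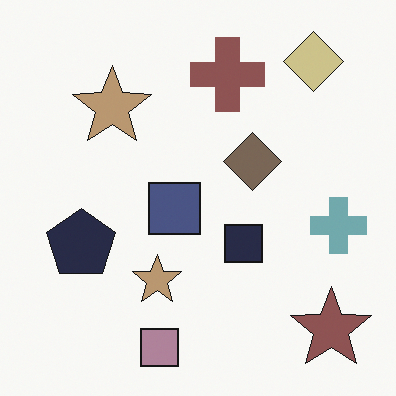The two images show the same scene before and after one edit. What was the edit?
The image was made much more muted (saturation change).

All colors are more muted and greyish — a global saturation change.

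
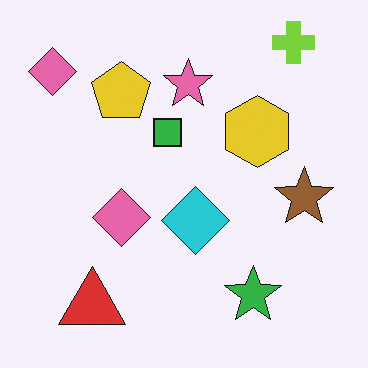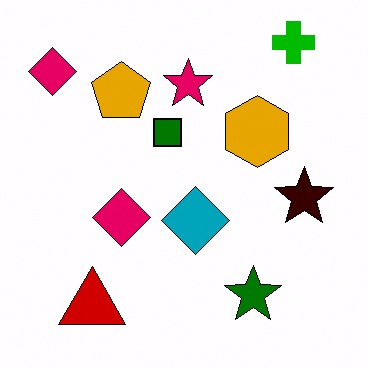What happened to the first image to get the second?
This is the original image given much higher contrast.

Tones are pushed away from mid-grey across the whole image — a global contrast change.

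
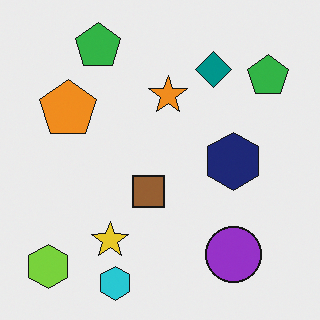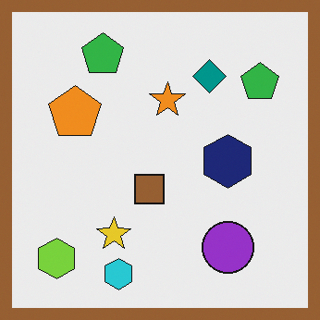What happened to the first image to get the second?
It was framed with a brown border.

A solid brown frame runs around the edge of the second image, with the content slightly shrunk inside it.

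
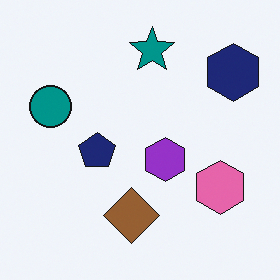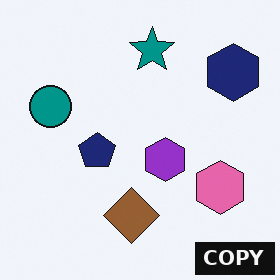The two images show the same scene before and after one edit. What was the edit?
Watermarked with the text "COPY" in the lower-right corner.

A dark label reading "COPY" appears in the lower-right corner.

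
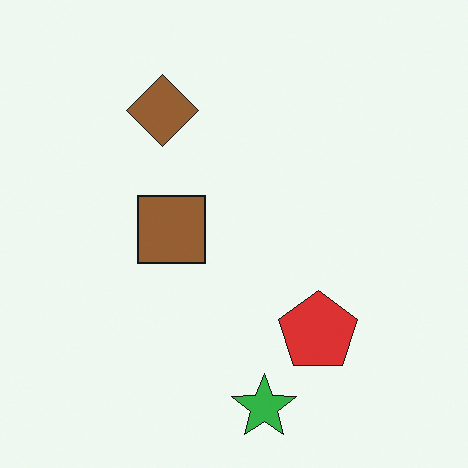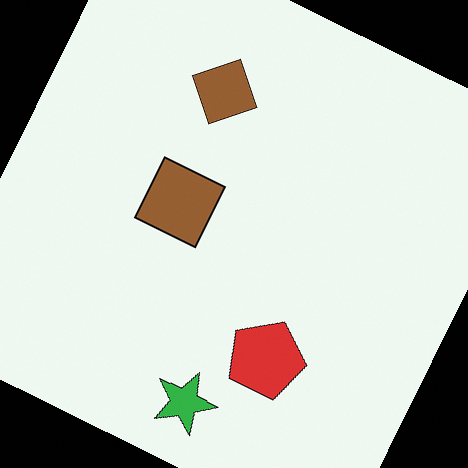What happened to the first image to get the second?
It was rotated clockwise by a clearly visible amount.

Every shape is tilted by the same angle and the image corners show triangular fill wedges — a whole-image rotation by a non-right angle.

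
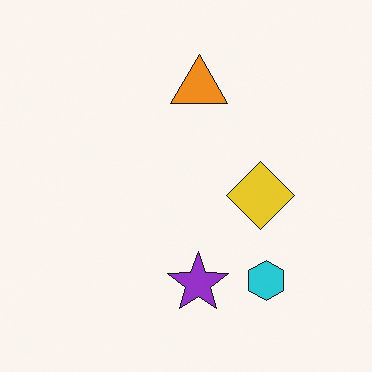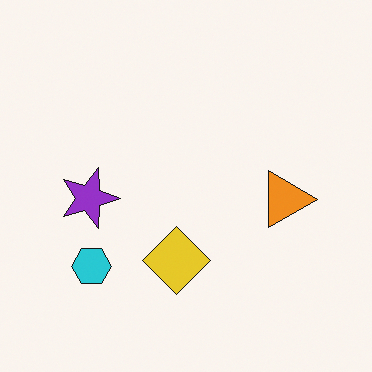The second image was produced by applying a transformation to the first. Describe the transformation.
The transformation is: rotated 90° clockwise.

The cyan hexagon sits in the bottom-right of the first image and the bottom-left of the second — consistent with a whole-image 90° clockwise rotation.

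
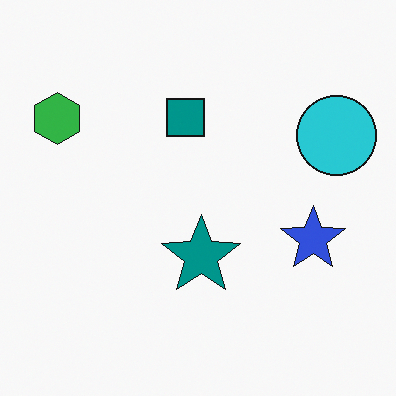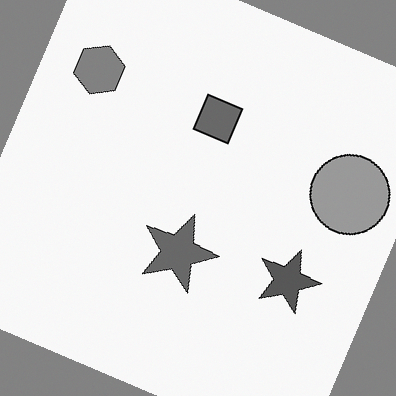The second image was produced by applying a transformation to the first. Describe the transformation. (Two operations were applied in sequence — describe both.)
This is the original image rotated clockwise by a moderate amount, then converted to grayscale.

Every shape is tilted by the same angle and the image corners show triangular fill wedges — a whole-image rotation by a non-right angle. All color is removed — every shape is now a shade of grey.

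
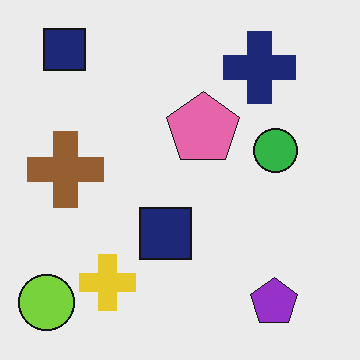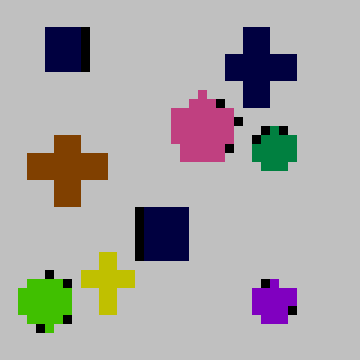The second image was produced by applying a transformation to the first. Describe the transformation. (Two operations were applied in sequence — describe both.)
It was coarsely pixelated, then aggressively posterized.

Shapes are reduced to large square blocks; fine edges and outlines are lost — a downscale-then-upscale (mosaic) effect. Each flat color has snapped to a coarser quantized level — most visibly, the near-white background has dropped to a flat grey.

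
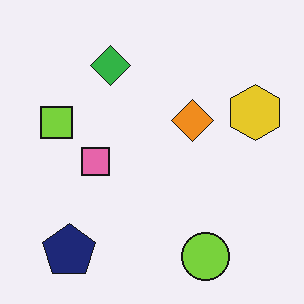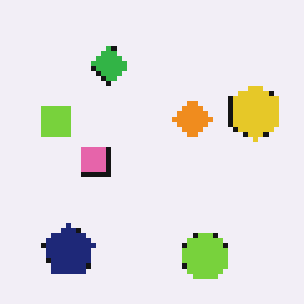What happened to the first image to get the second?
The image was mildly pixelated.

Shapes are reduced to large square blocks; fine edges and outlines are lost — a downscale-then-upscale (mosaic) effect.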